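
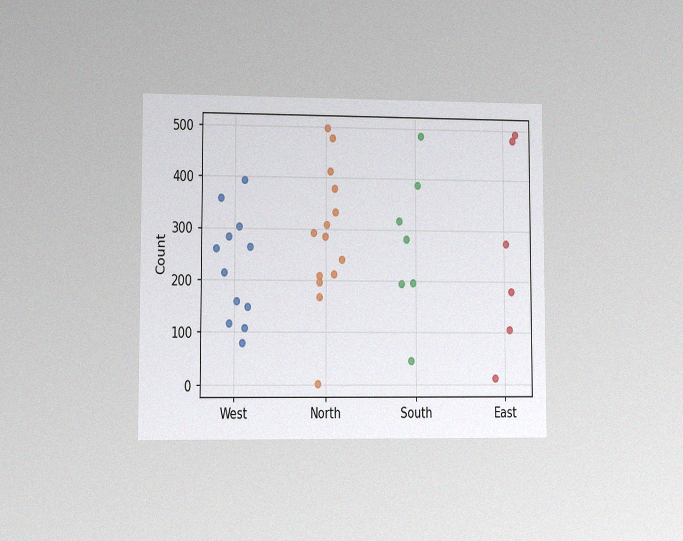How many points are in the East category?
The chart is viewed at a slight angle, with some photo noise. Counting the markers in the East column gives 6.

6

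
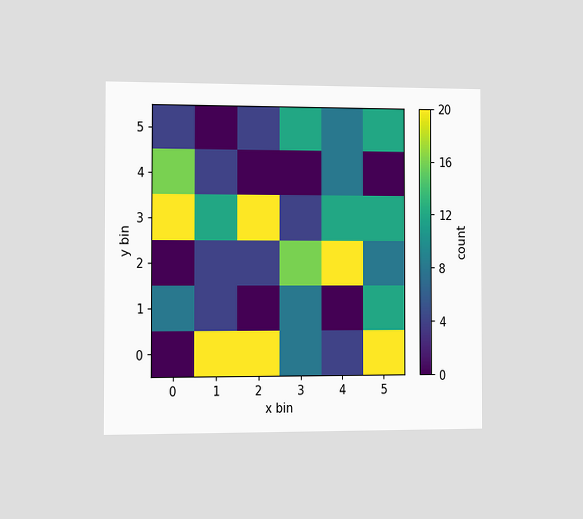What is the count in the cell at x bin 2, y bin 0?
20

The chart is viewed slightly from the left. Matching the cell (2, 0) against the colorbar gives 20.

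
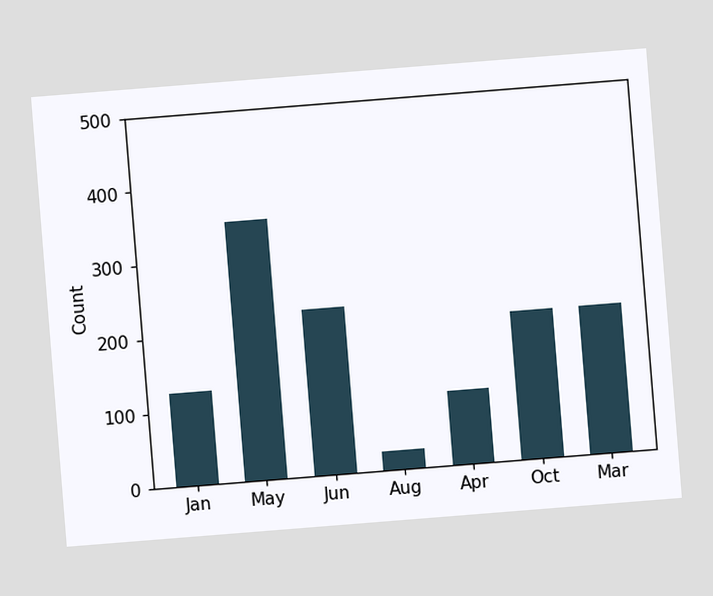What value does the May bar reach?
350

The chart is tilted about 5° counter-clockwise. Reading along the chart's y-axis, the May bar reaches 350.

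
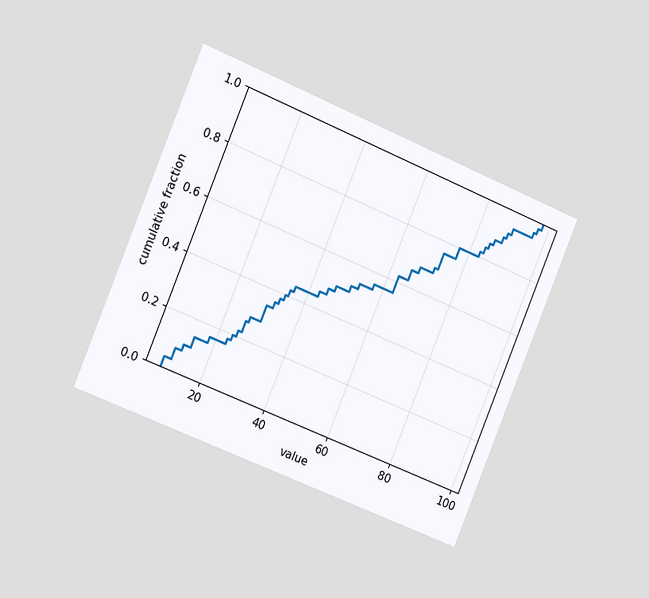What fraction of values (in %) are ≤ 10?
8%

The chart is tilted about 22° clockwise and viewed slightly from the left. At x=10 the ECDF step is at 8%.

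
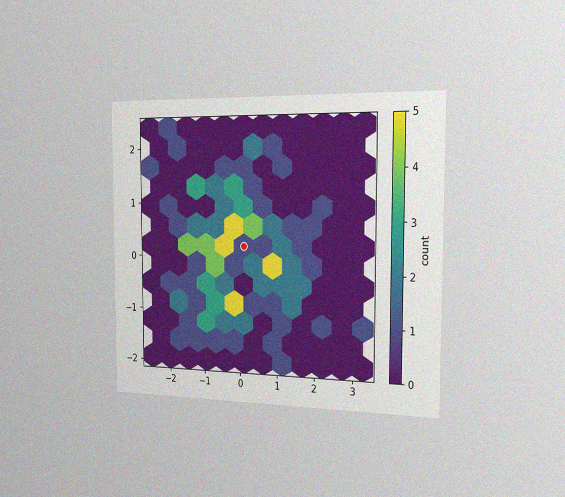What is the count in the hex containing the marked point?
1

The chart is viewed slightly from the right, with some photo noise. The marked hex reads 1 on the colorbar.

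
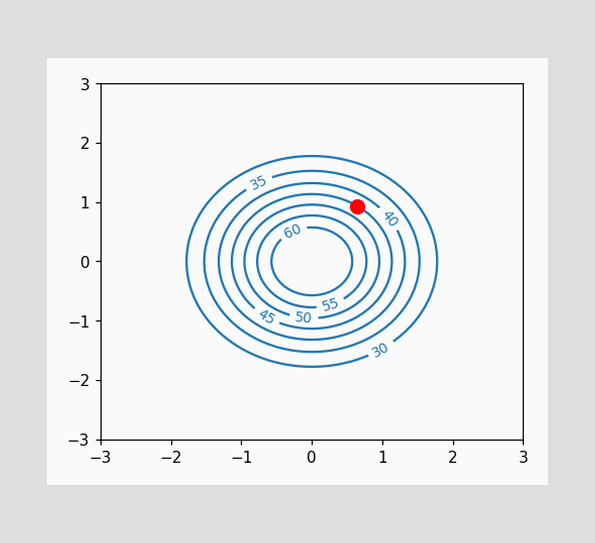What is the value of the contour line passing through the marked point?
45

The marked point sits on the contour labelled 45.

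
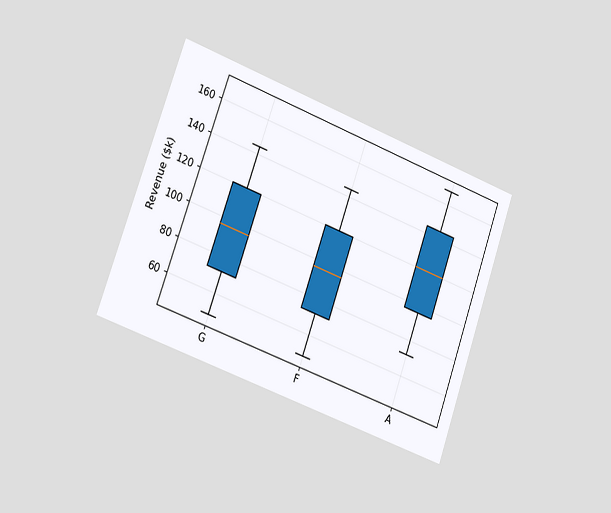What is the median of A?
$120k

The chart is tilted about 20° clockwise and viewed slightly from the left. The median line in the A box sits at $120k.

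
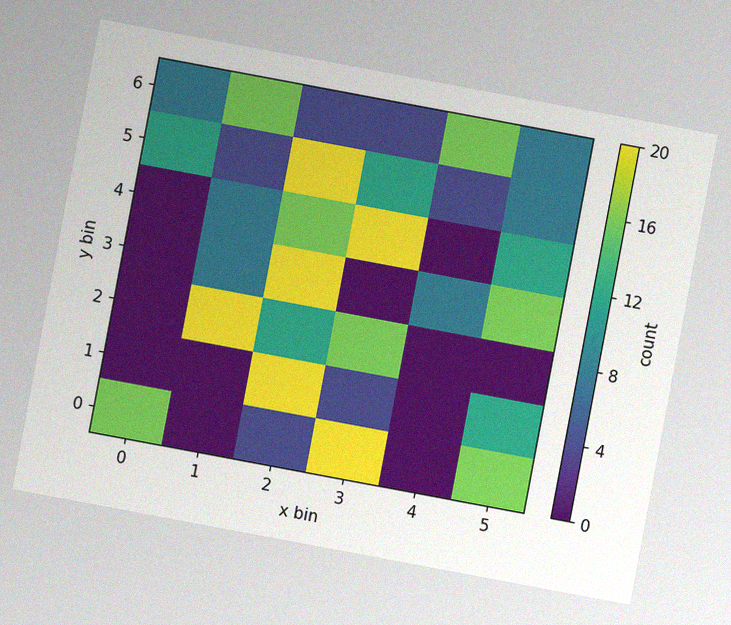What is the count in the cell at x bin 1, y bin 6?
16

The chart is tilted about 11° clockwise, with some photo noise. Matching the cell (1, 6) against the colorbar gives 16.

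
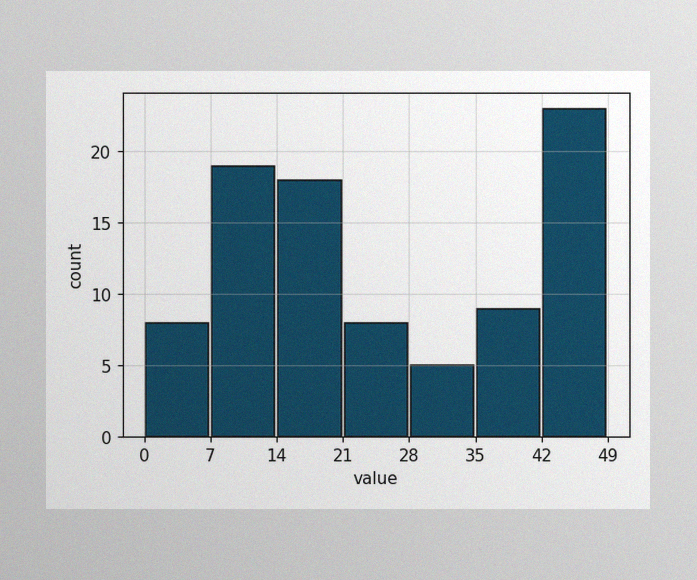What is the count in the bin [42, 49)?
23

The image has some photo noise and uneven lighting. The [42, 49) bin has height 23.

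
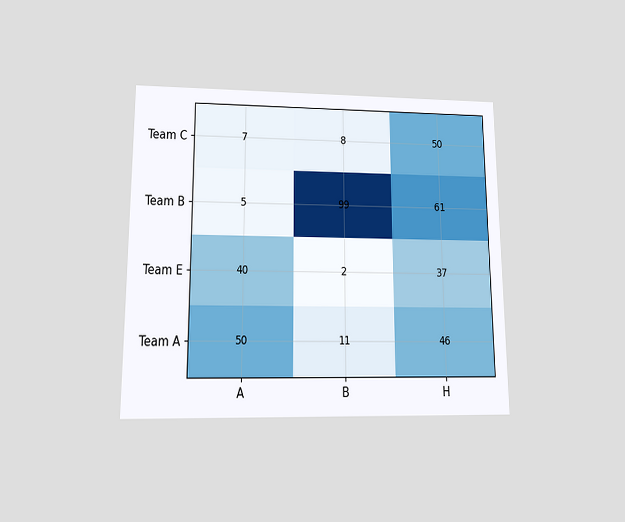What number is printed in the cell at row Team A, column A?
The chart is viewed slightly from below. The (Team A, A) cell reads 50.

50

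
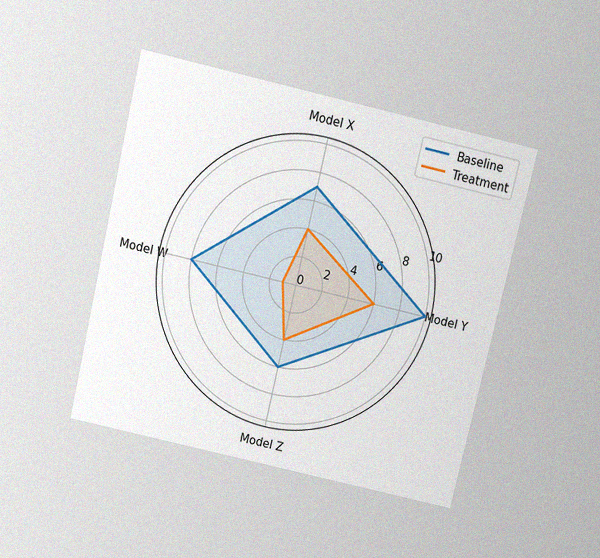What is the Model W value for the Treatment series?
The chart is tilted about 13° clockwise and viewed slightly from above, with some photo noise. On the Model W axis, Treatment reaches 1.

1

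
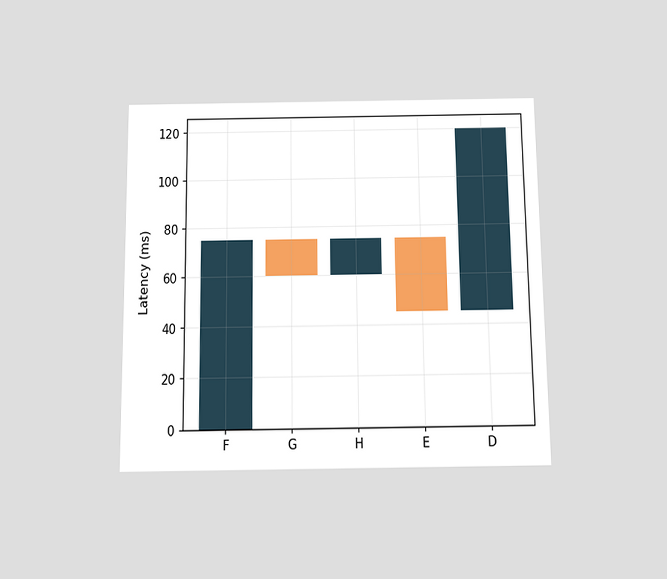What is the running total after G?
The chart is viewed slightly from below. After G the running total reaches 60ms.

60ms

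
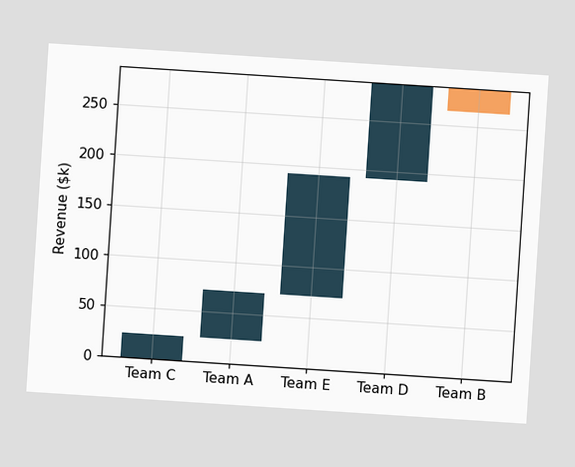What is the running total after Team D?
The chart is tilted about 4° clockwise. After Team D the running total reaches $288k.

$288k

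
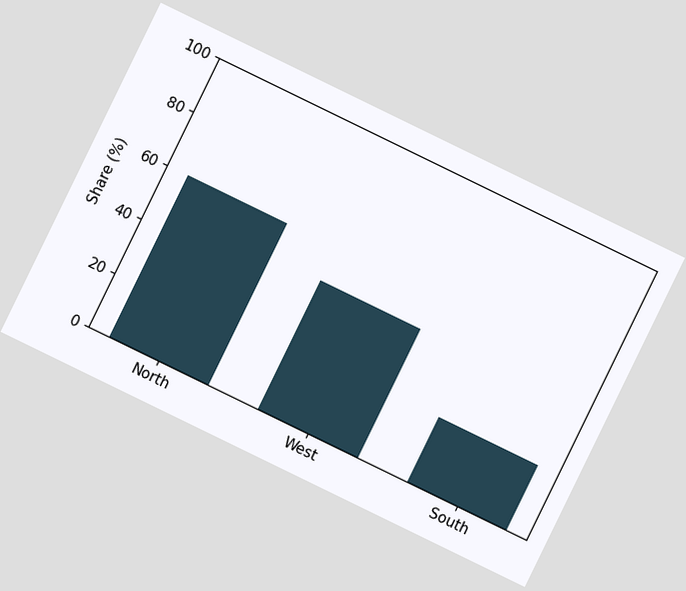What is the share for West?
The chart is tilted about 26° clockwise. Reading along the chart's y-axis, the West bar reaches 48%.

48%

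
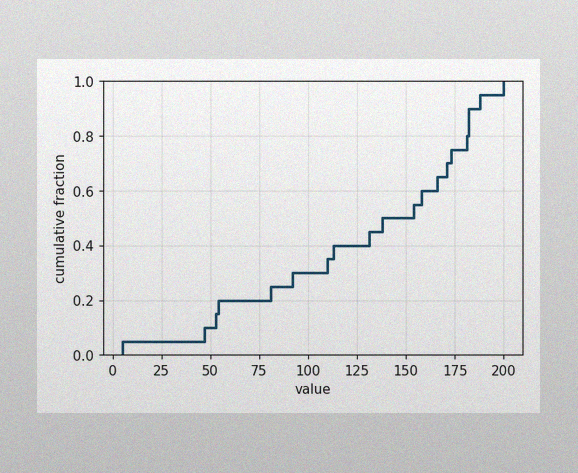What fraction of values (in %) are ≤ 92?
The image has some photo noise and uneven lighting. At x=92 the ECDF step is at 30%.

30%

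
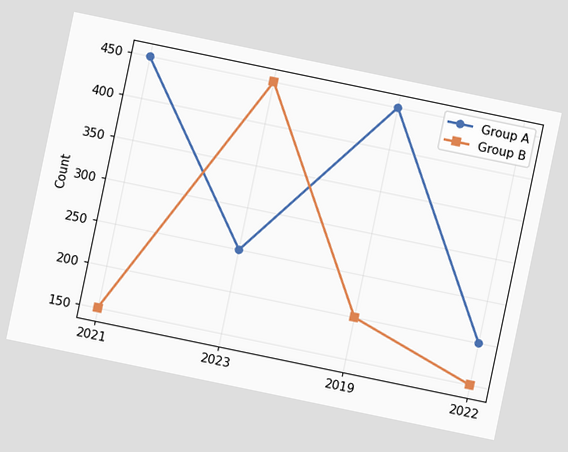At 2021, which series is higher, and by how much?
The chart is tilted about 12° clockwise. At 2021, Group A sits above the other line by 300.

Group A, by 300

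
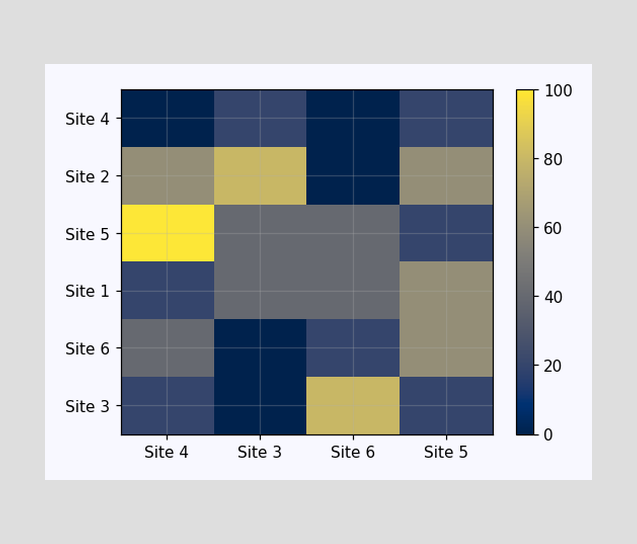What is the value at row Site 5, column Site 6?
40

Matching cell (Site 5, Site 6) against the colorbar gives 40.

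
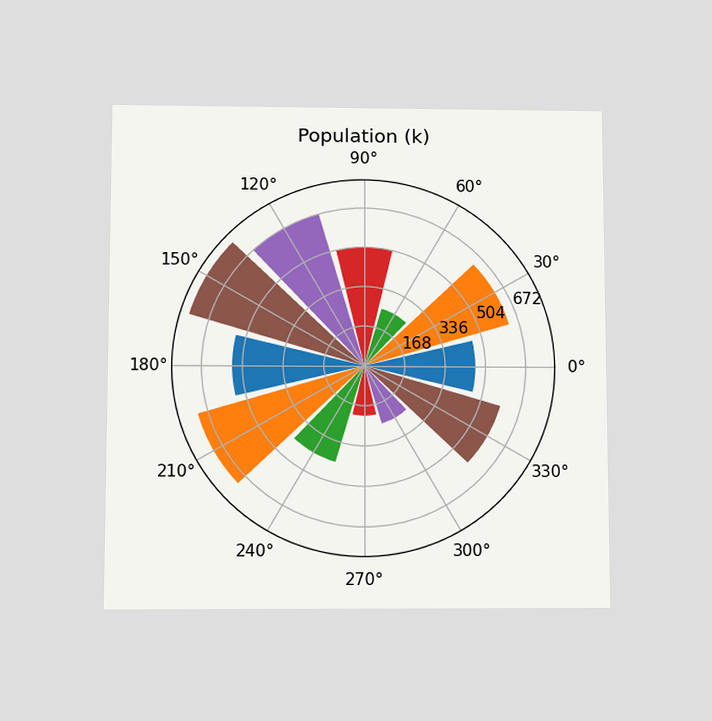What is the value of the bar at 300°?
The chart is viewed slightly from below. The bar at 300° reaches 252k on the radial axis.

252k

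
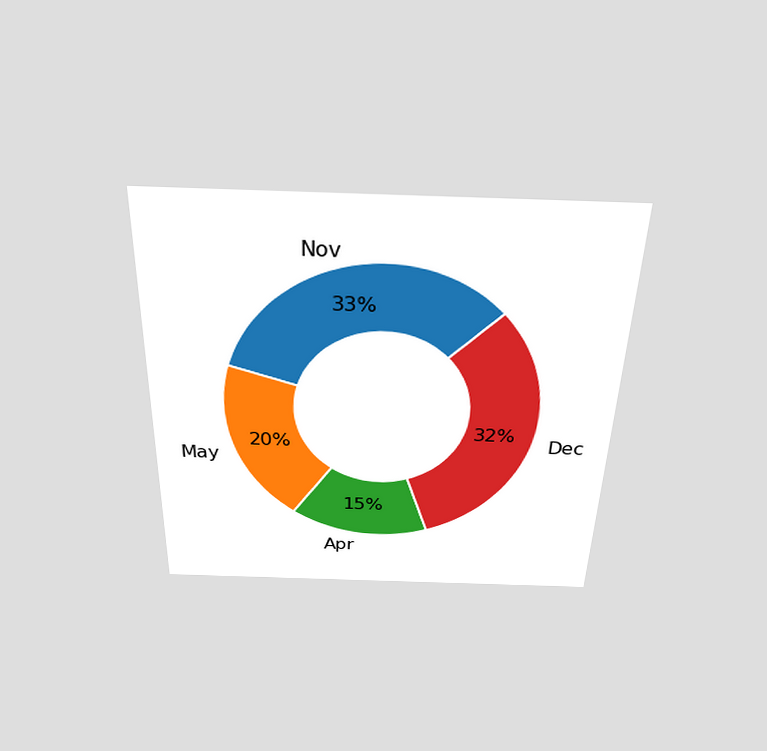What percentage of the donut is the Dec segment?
The chart is viewed slightly from above. The Dec segment takes up 32% of the ring.

32%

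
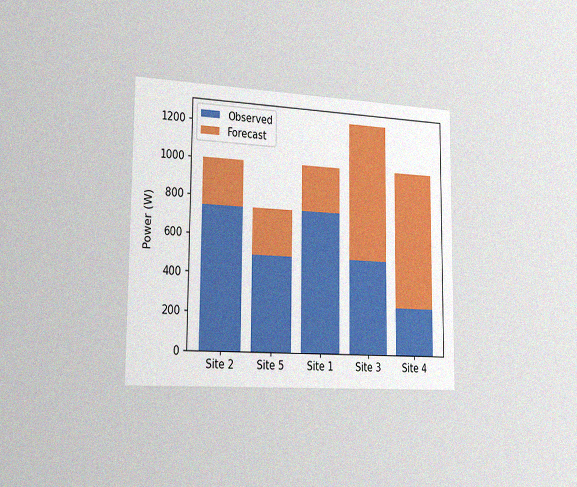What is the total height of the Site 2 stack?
1000W

The chart is viewed slightly from the left, with some photo noise. The Site 2 stack's top reaches 1000W on the y-axis.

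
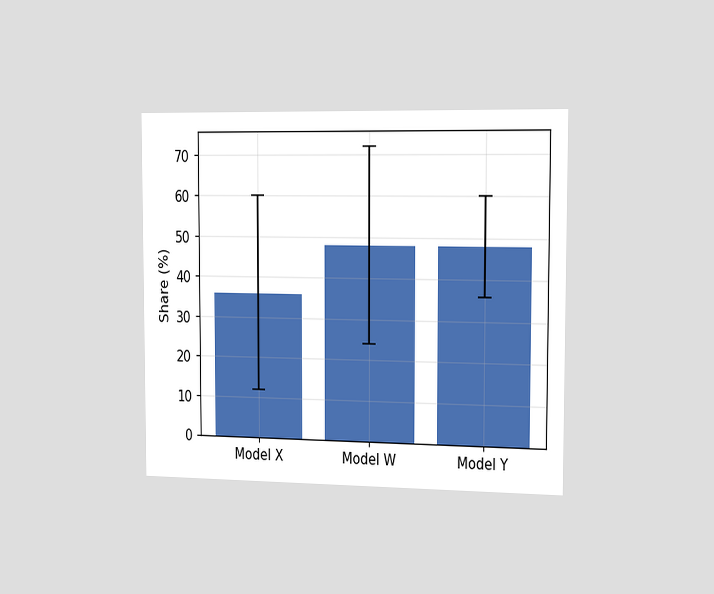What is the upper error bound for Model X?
The chart is viewed slightly from the right. The Model X bar's upper whisker reaches 60%.

60%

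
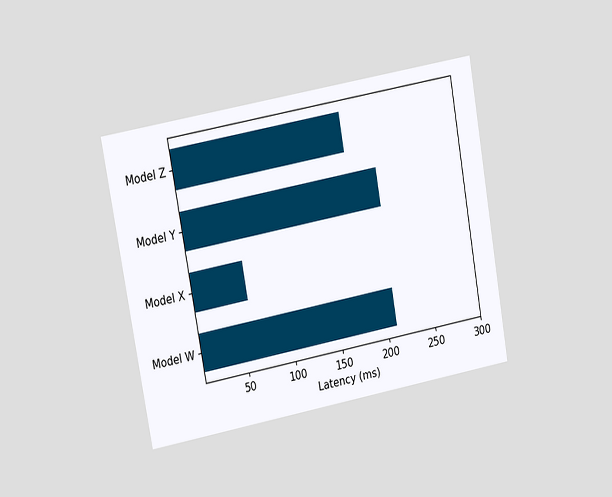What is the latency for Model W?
The chart is tilted about 10° counter-clockwise and viewed at a slight angle. Reading along the chart's x-axis, the Model W bar reaches 210ms.

210ms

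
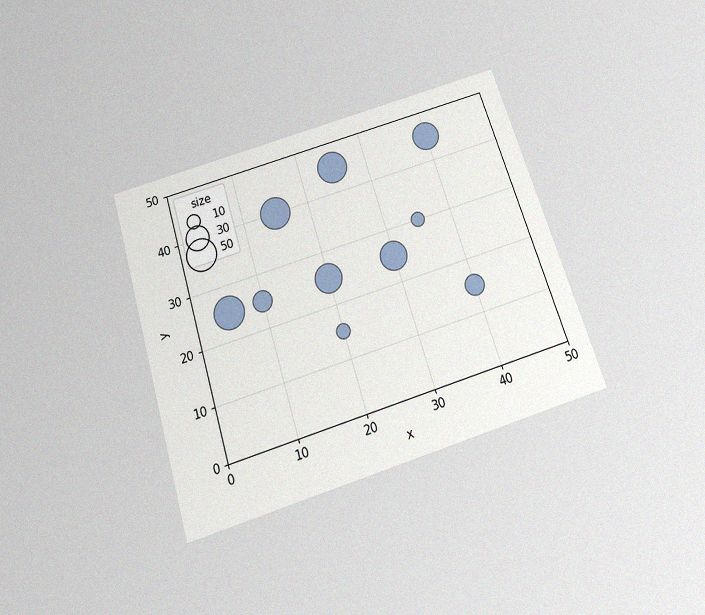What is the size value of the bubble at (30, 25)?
40

The chart is tilted about 18° counter-clockwise and viewed slightly from below, with some photo noise. Matching the bubble at (30, 25) against the size legend gives 40.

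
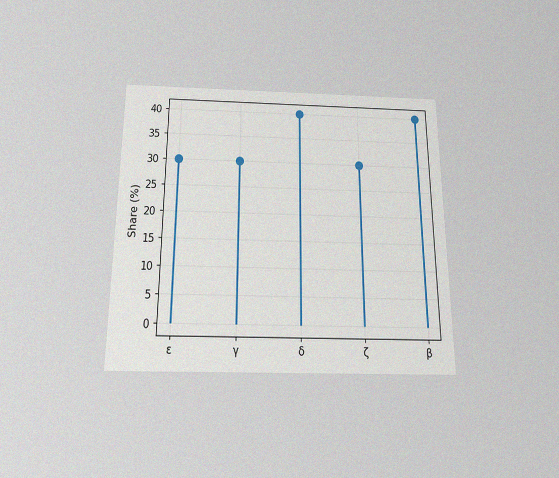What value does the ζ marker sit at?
The chart is viewed slightly from below, with some photo noise. The ζ marker sits at 30%.

30%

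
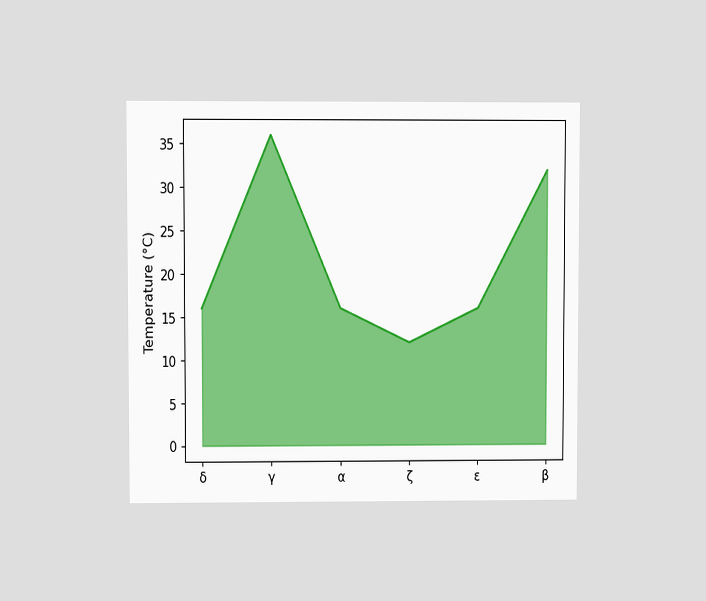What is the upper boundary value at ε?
16°C

The chart is viewed at a slight angle. At ε the upper boundary is at 16°C.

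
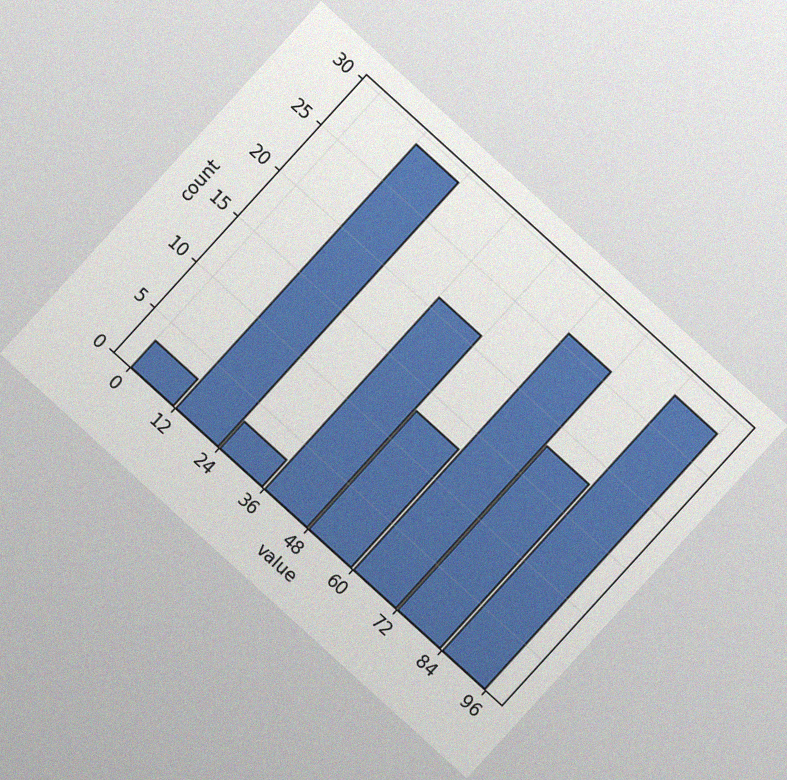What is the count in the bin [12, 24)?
The chart is tilted about 42° clockwise, with some photo noise. The [12, 24) bin has height 29.

29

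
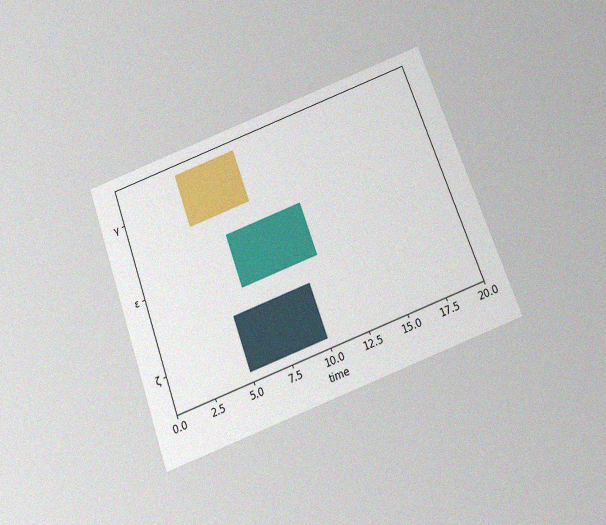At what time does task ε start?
6

The chart is tilted about 20° counter-clockwise and viewed slightly from below, with some photo noise. The ε bar begins at t=6.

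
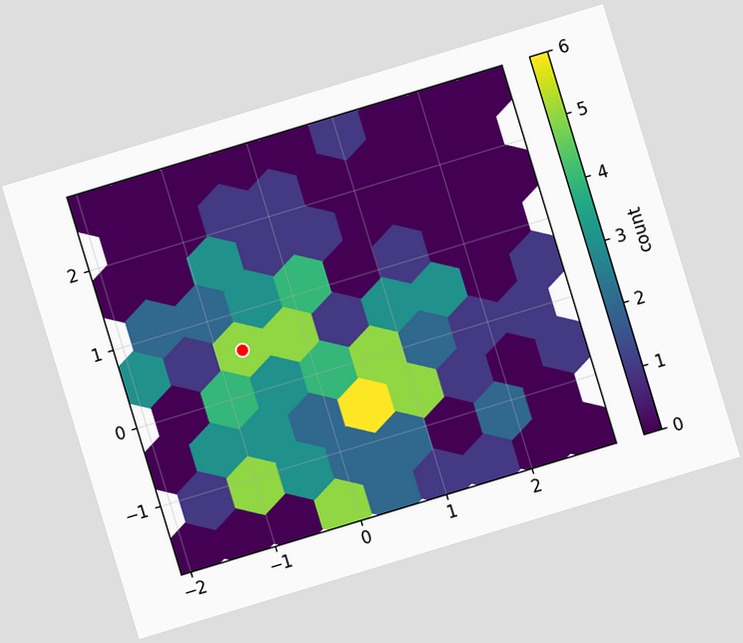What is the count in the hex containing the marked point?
The chart is tilted about 17° counter-clockwise. The marked hex reads 5 on the colorbar.

5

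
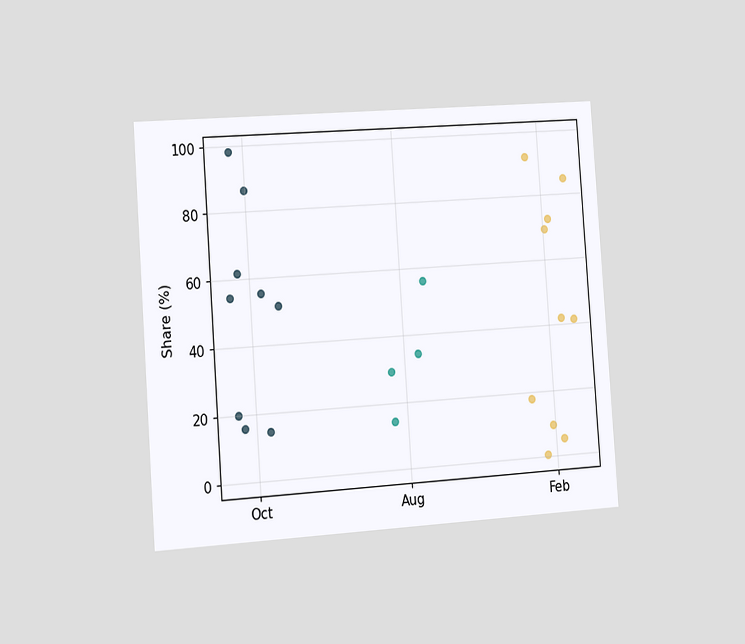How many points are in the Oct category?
The chart is tilted about 4° counter-clockwise and viewed slightly from the left. Counting the markers in the Oct column gives 9.

9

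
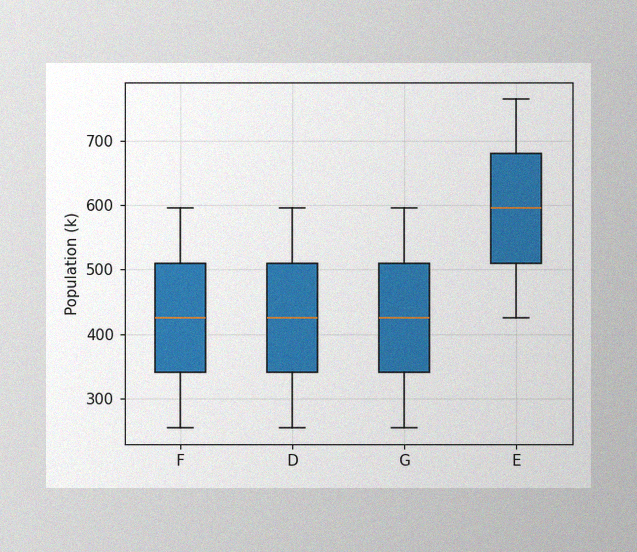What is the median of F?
425k

The image has some photo noise and uneven lighting. The median line in the F box sits at 425k.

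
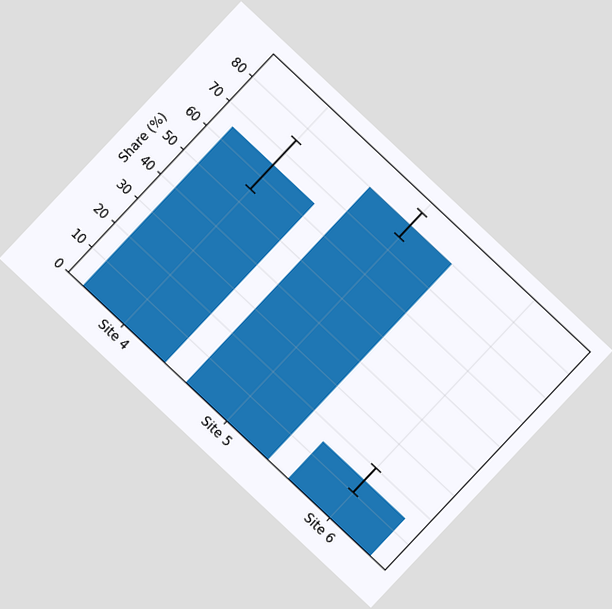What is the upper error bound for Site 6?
20%

The chart is tilted about 43° clockwise. The Site 6 bar's upper whisker reaches 20%.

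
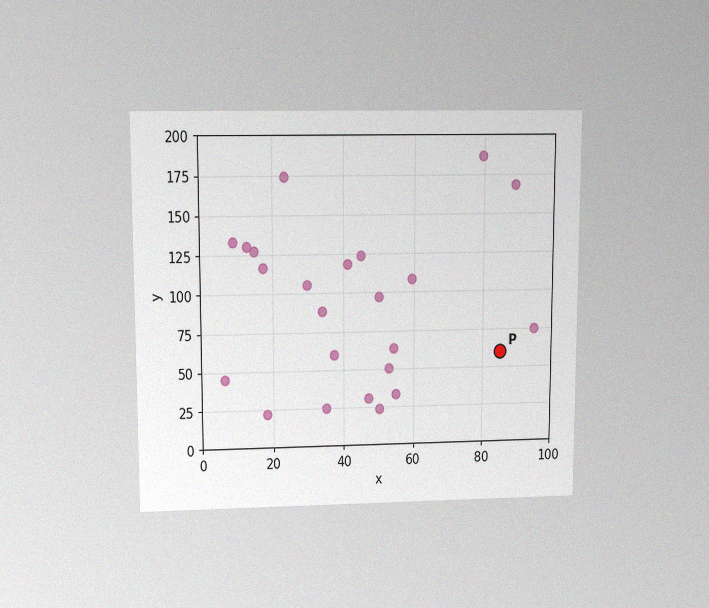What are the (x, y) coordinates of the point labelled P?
The chart is viewed at a slight angle, with some photo noise. Following the gridlines from P to each axis, P sits at (85, 60).

(85, 60)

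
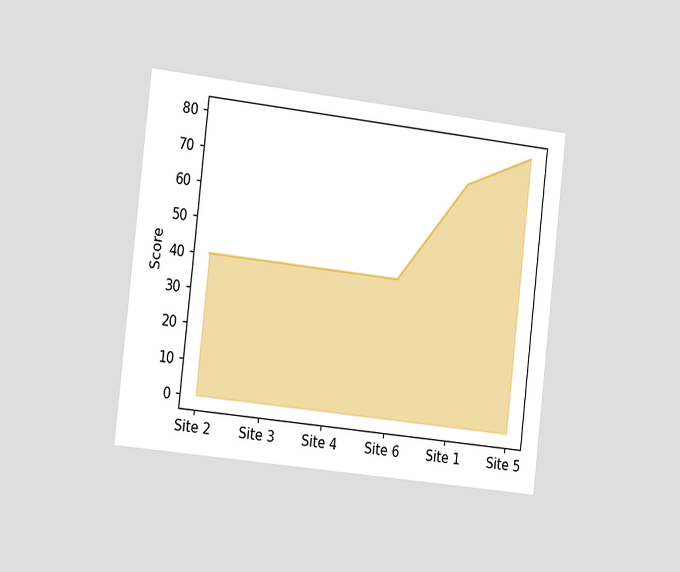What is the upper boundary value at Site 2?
The chart is tilted about 6° clockwise and viewed slightly from the left. At Site 2 the upper boundary is at 40.

40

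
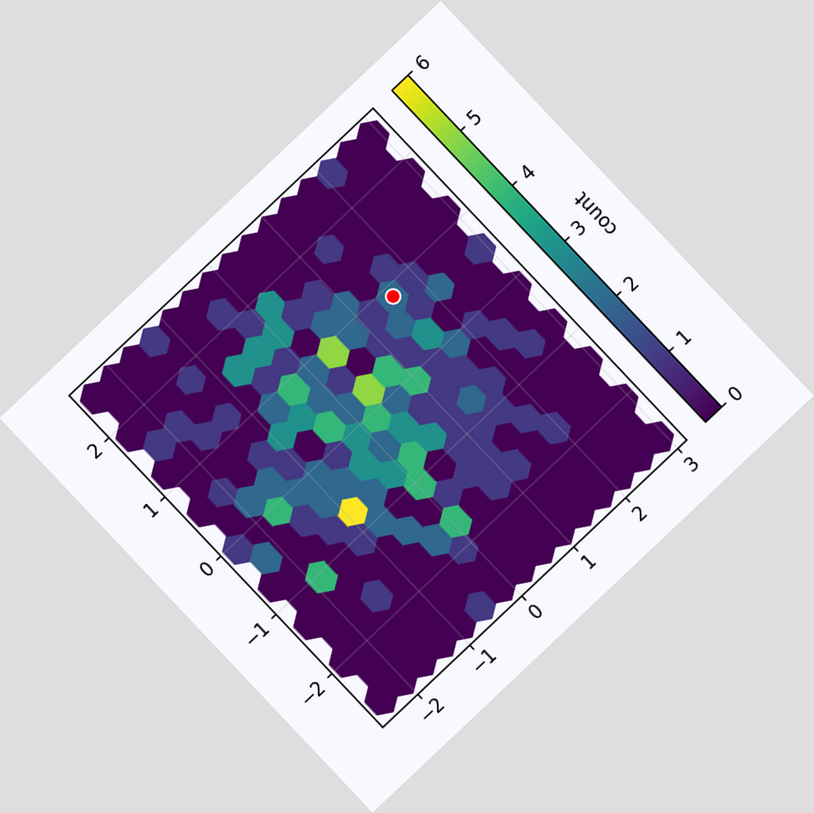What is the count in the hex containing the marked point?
2

The chart is tilted about 43° counter-clockwise. The marked hex reads 2 on the colorbar.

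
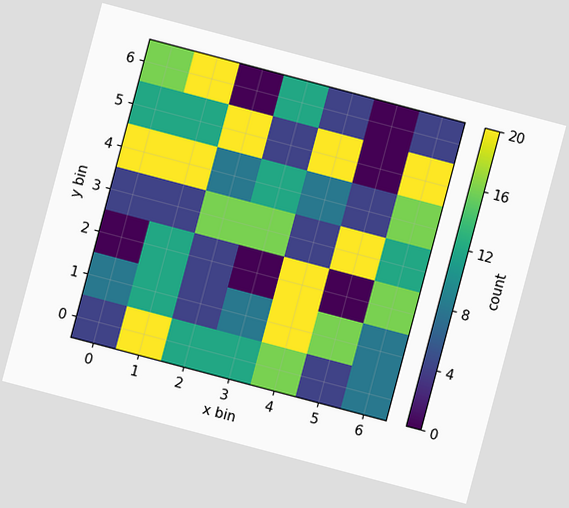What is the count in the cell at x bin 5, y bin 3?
The chart is tilted about 15° clockwise. Matching the cell (5, 3) against the colorbar gives 20.

20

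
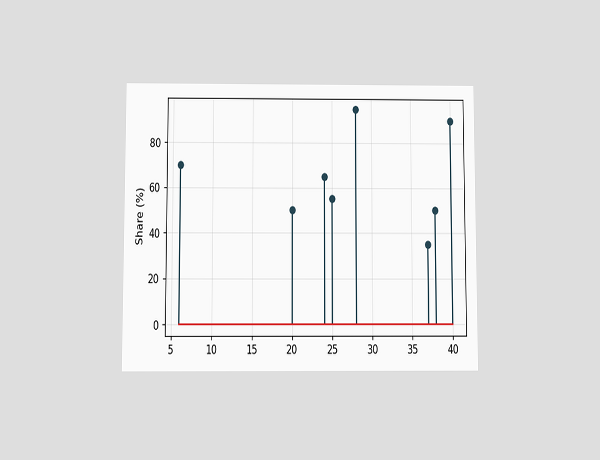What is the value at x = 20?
The chart is viewed slightly from below. The stem at x=20 reaches 50%.

50%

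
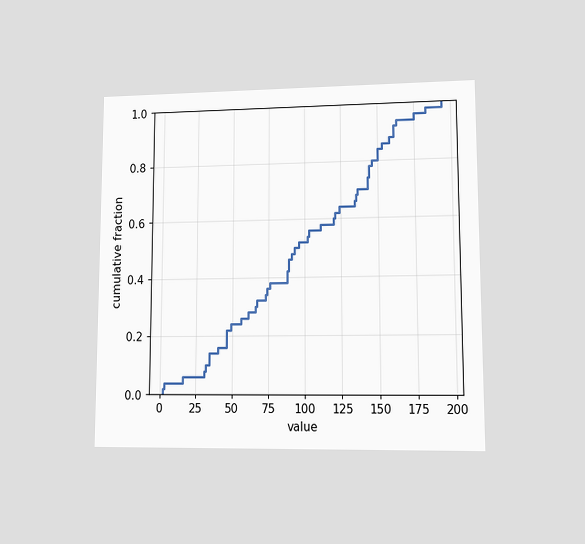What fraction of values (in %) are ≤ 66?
30%

The chart is viewed at a slight angle. At x=66 the ECDF step is at 30%.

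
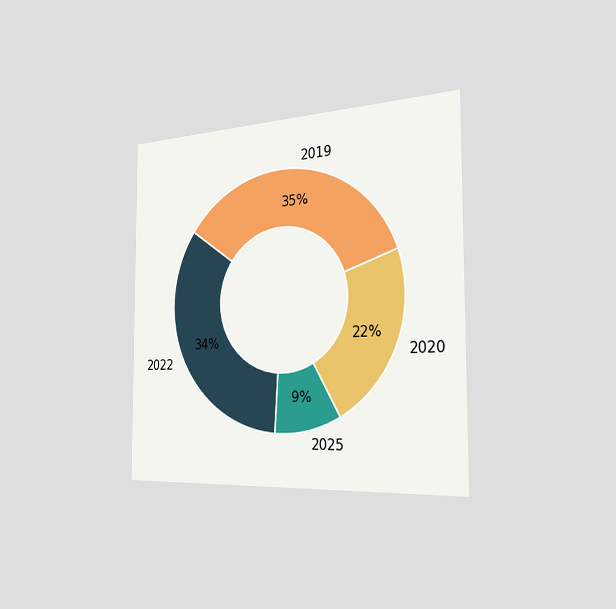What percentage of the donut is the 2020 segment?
The chart is viewed slightly from the right. The 2020 segment takes up 22% of the ring.

22%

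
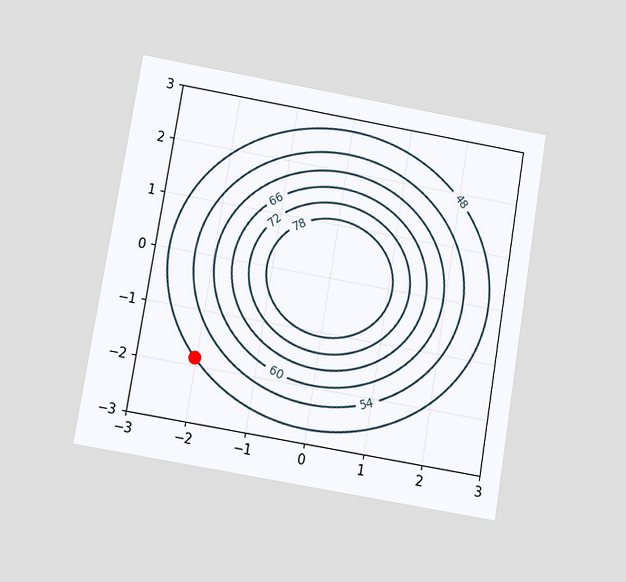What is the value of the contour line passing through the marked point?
The chart is tilted about 9° clockwise and viewed slightly from below. The marked point sits on the contour labelled 48.

48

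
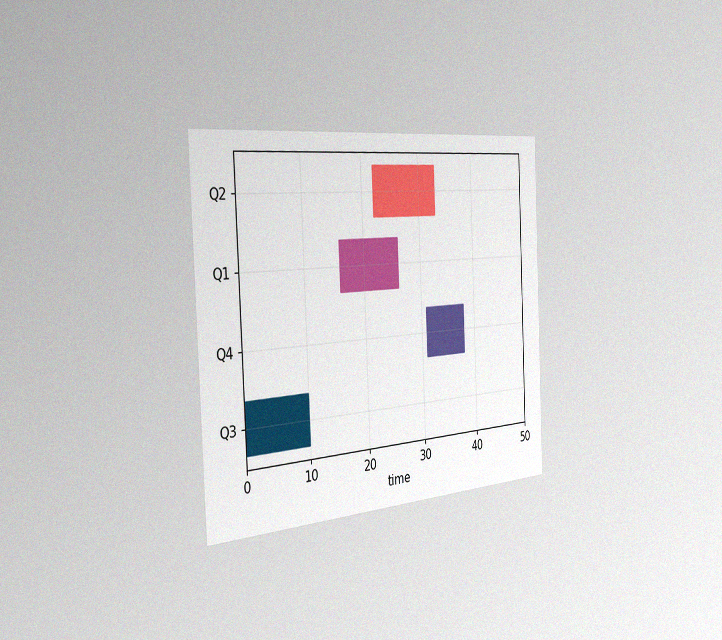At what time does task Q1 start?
The chart is tilted about 3° counter-clockwise and viewed slightly from the left, with some photo noise. The Q1 bar begins at t=16.

16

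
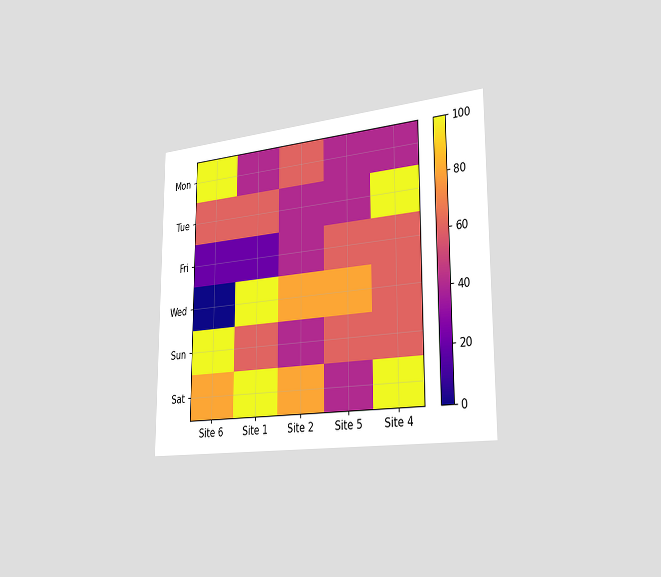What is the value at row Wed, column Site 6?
0

The chart is viewed slightly from the right. Matching cell (Wed, Site 6) against the colorbar gives 0.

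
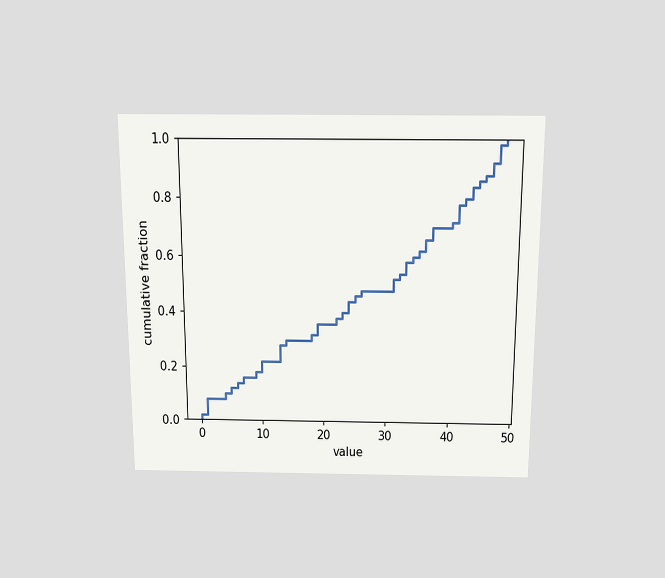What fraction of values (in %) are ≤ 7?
The chart is viewed slightly from above. At x=7 the ECDF step is at 16%.

16%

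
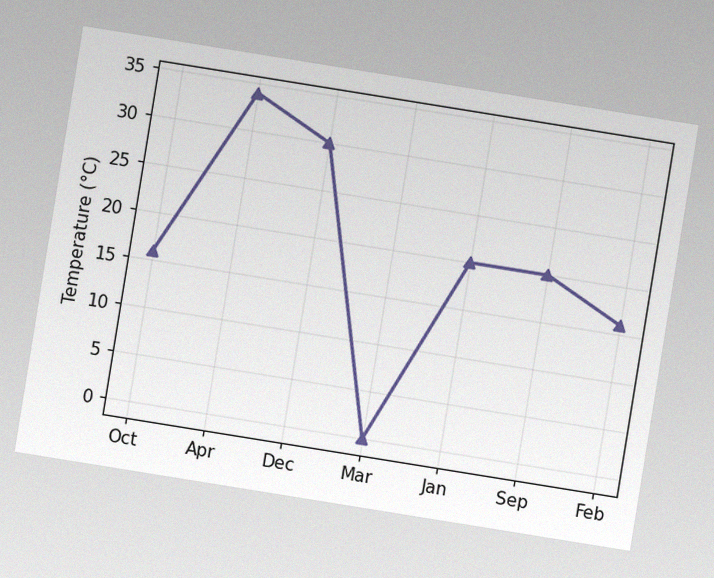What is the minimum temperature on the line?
The chart is tilted about 9° clockwise, with some photo noise. The lowest point is at Mar, and reading across to the y-axis gives 0°C.

0°C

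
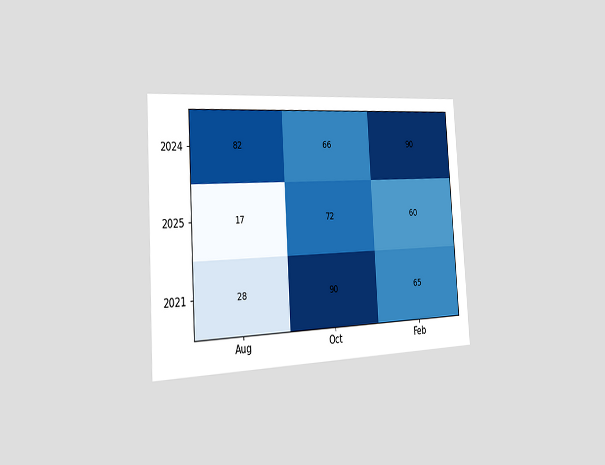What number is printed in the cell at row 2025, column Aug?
17

The chart is tilted about 4° counter-clockwise and viewed slightly from the left. The (2025, Aug) cell reads 17.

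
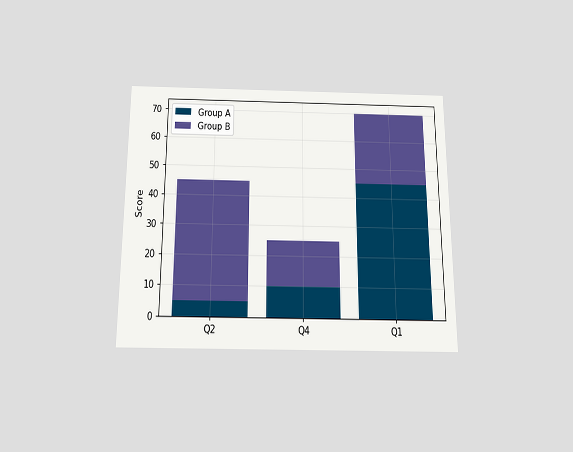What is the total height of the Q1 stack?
70

The chart is viewed slightly from below. The Q1 stack's top reaches 70 on the y-axis.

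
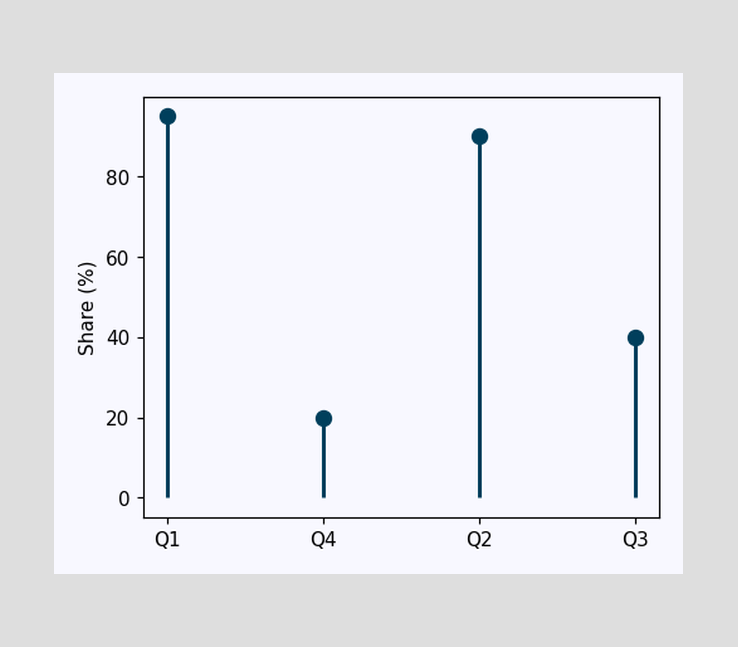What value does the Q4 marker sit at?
20%

The Q4 marker sits at 20%.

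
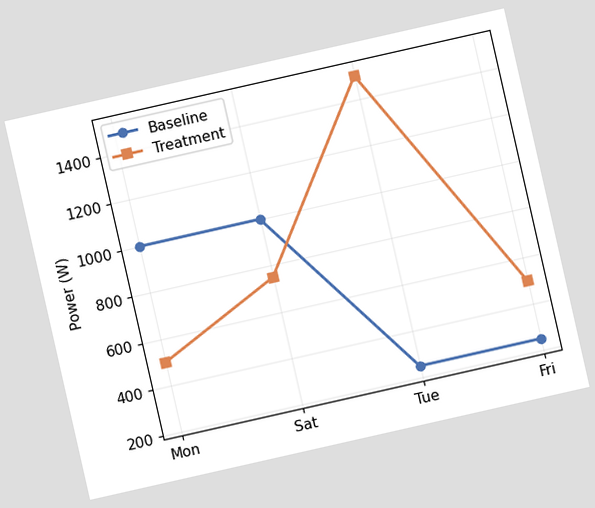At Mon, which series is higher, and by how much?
The chart is tilted about 13° counter-clockwise. At Mon, Baseline sits above the other line by 500W.

Baseline, by 500W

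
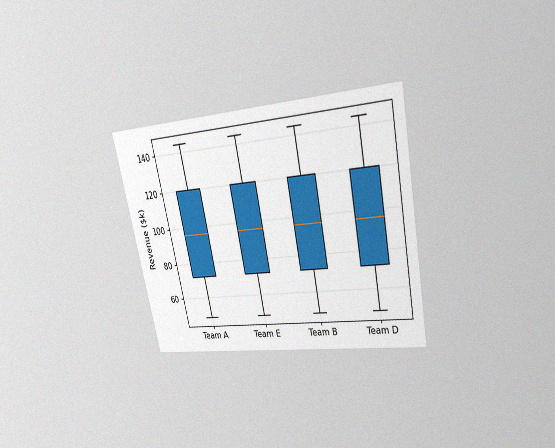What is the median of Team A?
The chart is tilted about 12° counter-clockwise and viewed at a slight angle, with some photo noise. The median line in the Team A box sits at $96k.

$96k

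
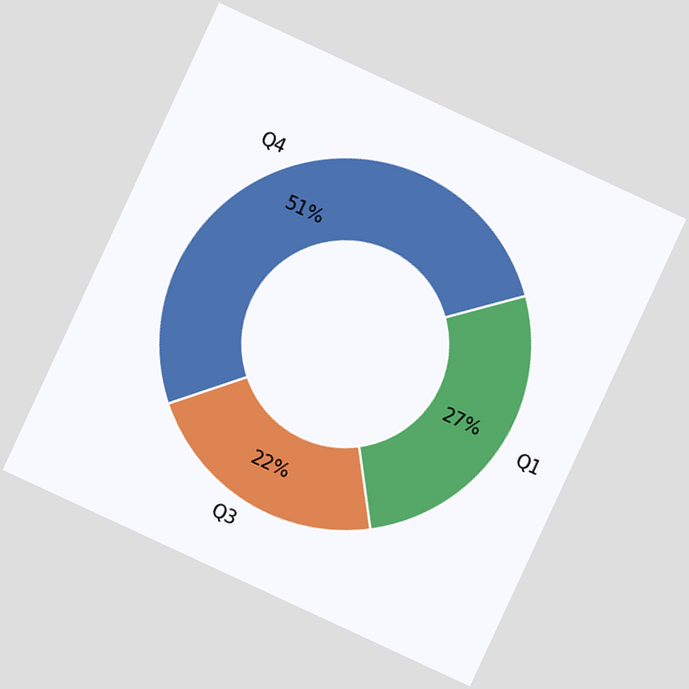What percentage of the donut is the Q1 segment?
27%

The chart is tilted about 25° clockwise. The Q1 segment takes up 27% of the ring.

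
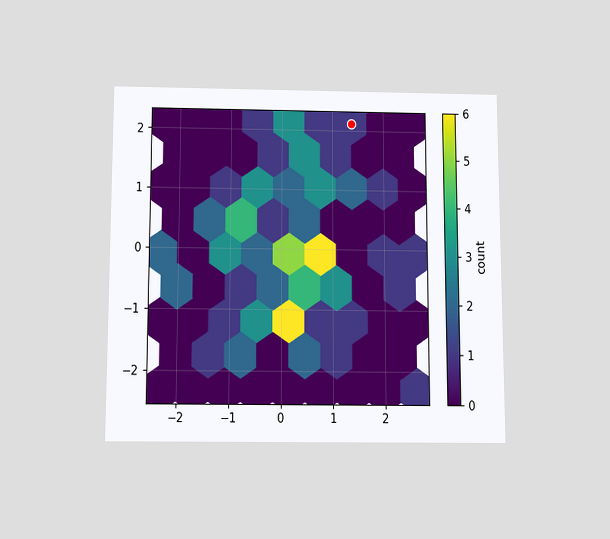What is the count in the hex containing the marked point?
The chart is viewed slightly from below. The marked hex reads 1 on the colorbar.

1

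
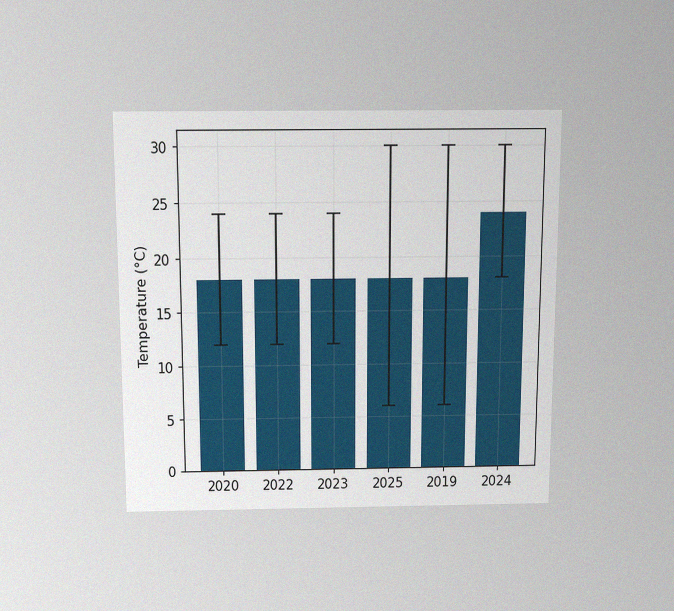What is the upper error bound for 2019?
The chart is viewed slightly from above, with some photo noise. The 2019 bar's upper whisker reaches 30°C.

30°C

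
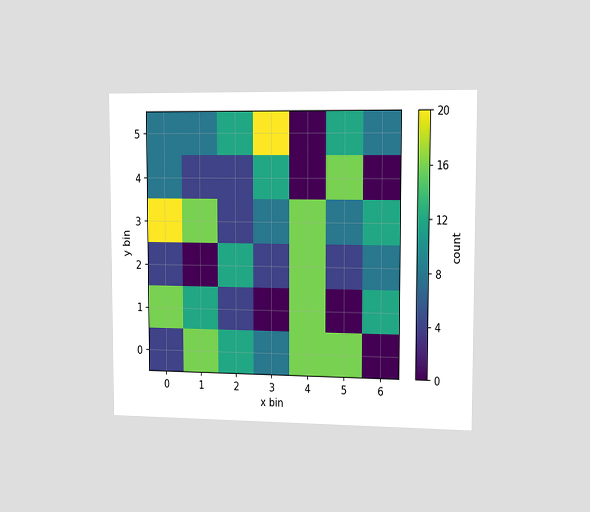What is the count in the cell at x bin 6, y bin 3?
12

The chart is viewed slightly from the right. Matching the cell (6, 3) against the colorbar gives 12.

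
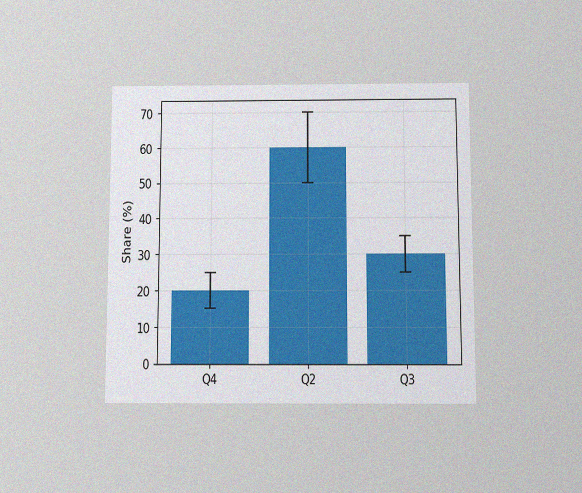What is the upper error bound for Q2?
70%

The chart is viewed slightly from below, with some photo noise. The Q2 bar's upper whisker reaches 70%.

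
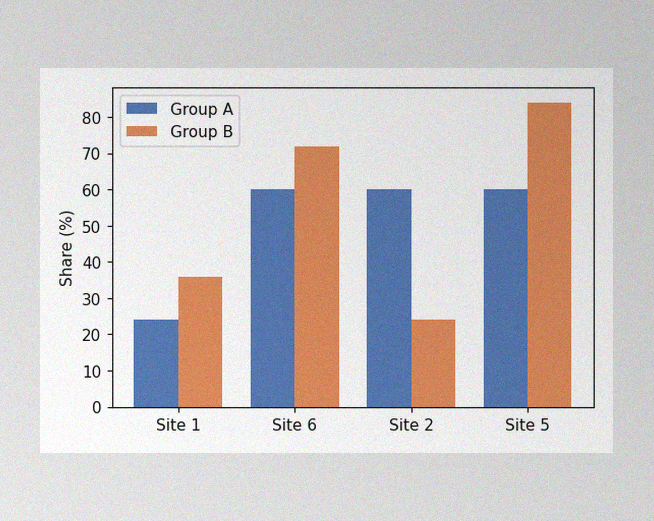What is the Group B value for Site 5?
84%

The image has some photo noise and uneven lighting. The Group B bar at Site 5 reaches 84% on the y-axis.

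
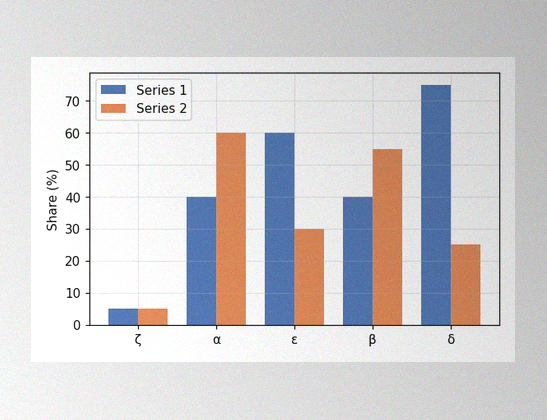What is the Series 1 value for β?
40%

The image has some photo noise and uneven lighting. The Series 1 bar at β reaches 40% on the y-axis.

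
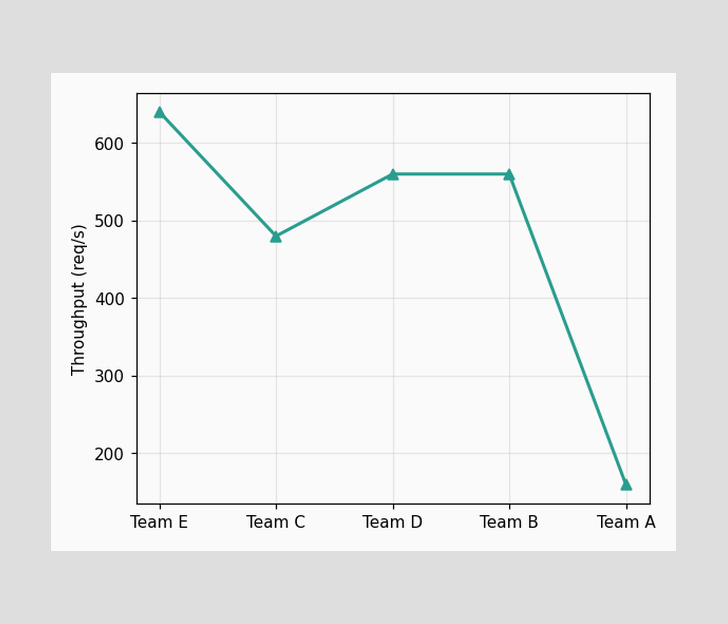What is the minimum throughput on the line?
160req/s

The lowest point is at Team A, and reading across to the y-axis gives 160req/s.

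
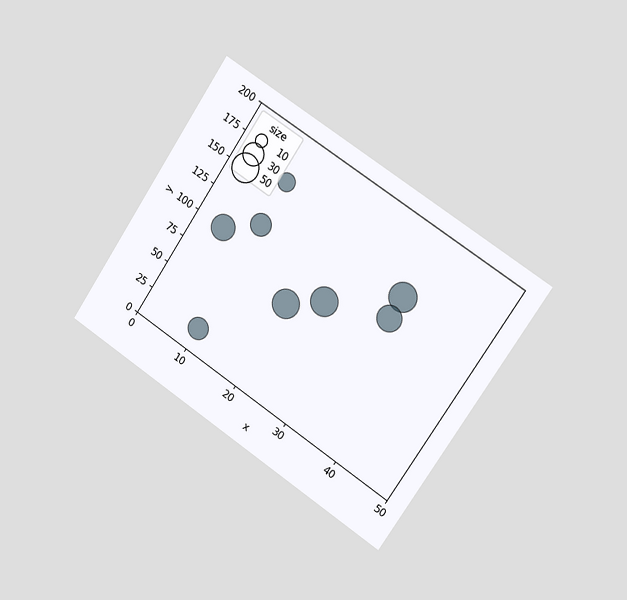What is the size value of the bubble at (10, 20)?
The chart is tilted about 33° clockwise and viewed slightly from the right. Matching the bubble at (10, 20) against the size legend gives 30.

30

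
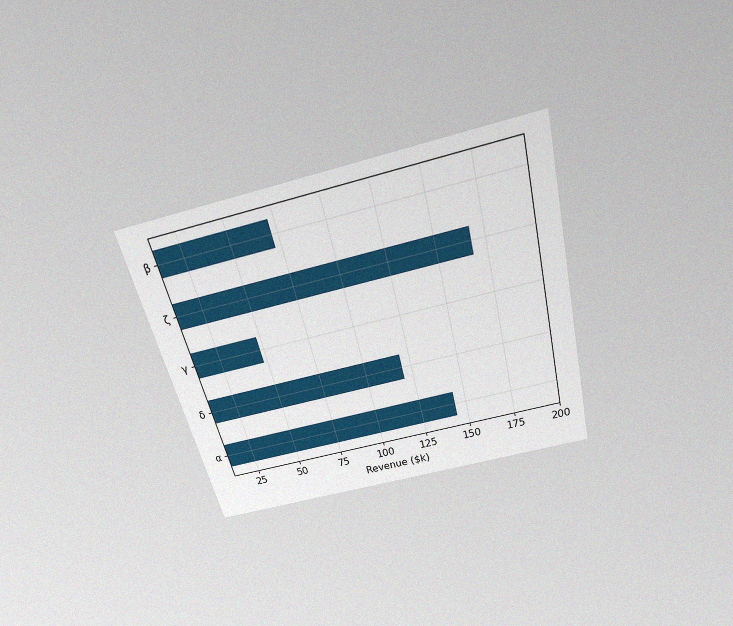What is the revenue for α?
The chart is tilted about 15° counter-clockwise and viewed slightly from above, with some photo noise. Reading along the chart's x-axis, the α bar reaches $144k.

$144k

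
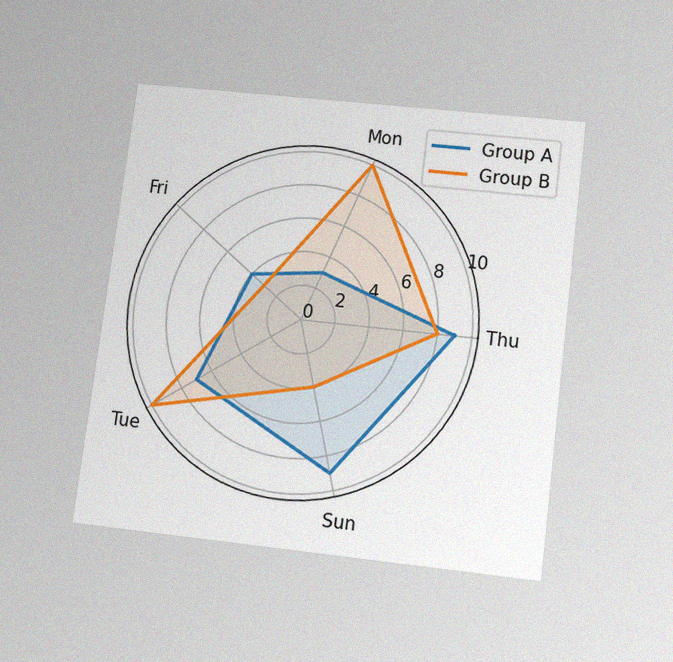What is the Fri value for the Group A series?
The chart is tilted about 7° clockwise and viewed slightly from below, with some photo noise. On the Fri axis, Group A reaches 4.

4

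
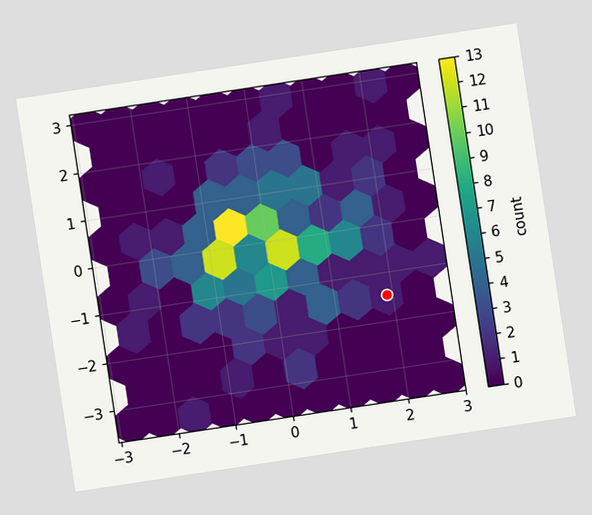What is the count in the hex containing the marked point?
The chart is tilted about 9° counter-clockwise. The marked hex reads 1 on the colorbar.

1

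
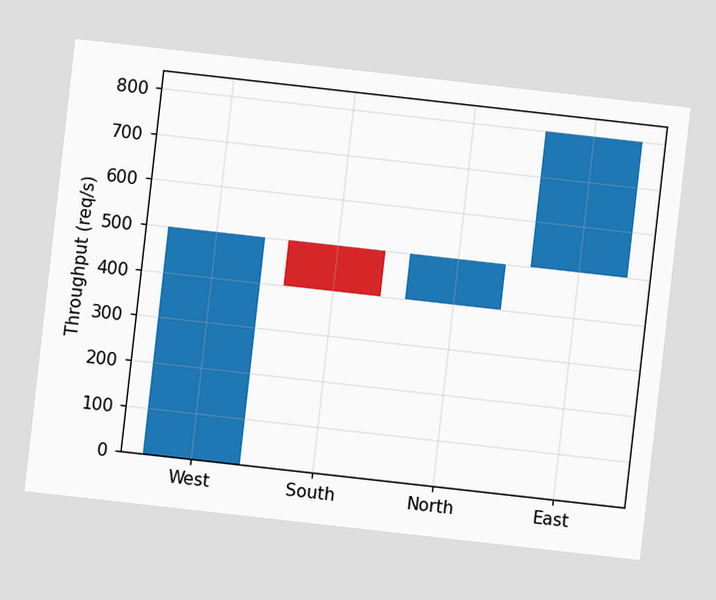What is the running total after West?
The chart is tilted about 6° clockwise. After West the running total reaches 500req/s.

500req/s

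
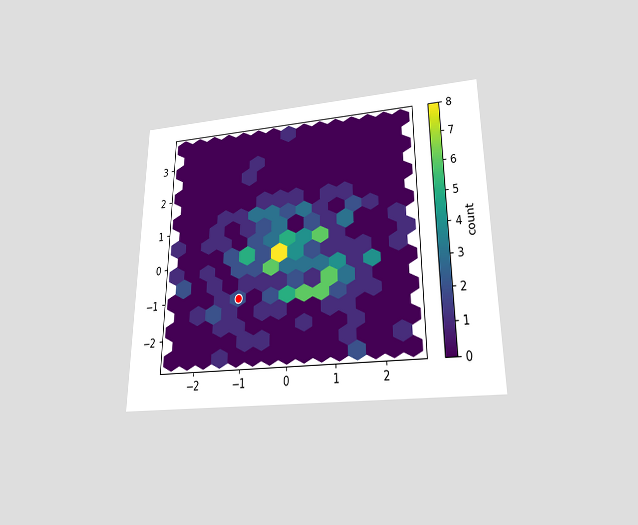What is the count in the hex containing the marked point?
2

The chart is viewed slightly from below. The marked hex reads 2 on the colorbar.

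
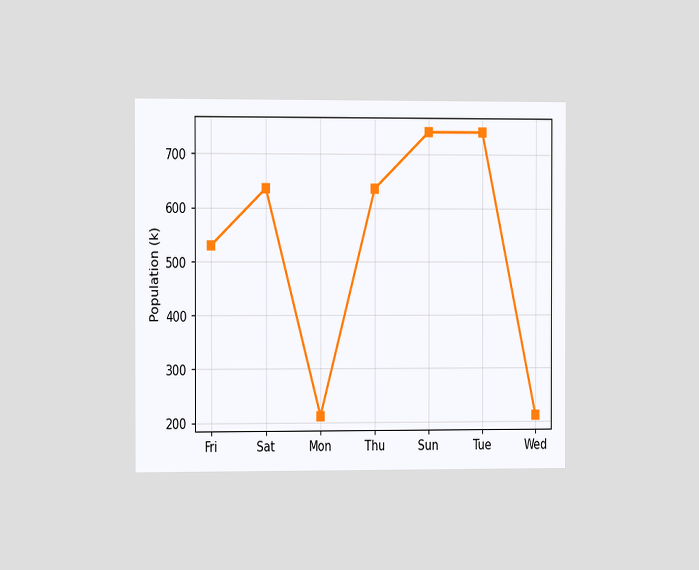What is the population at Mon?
The chart is viewed slightly from the left. At Mon, the line is at 212k.

212k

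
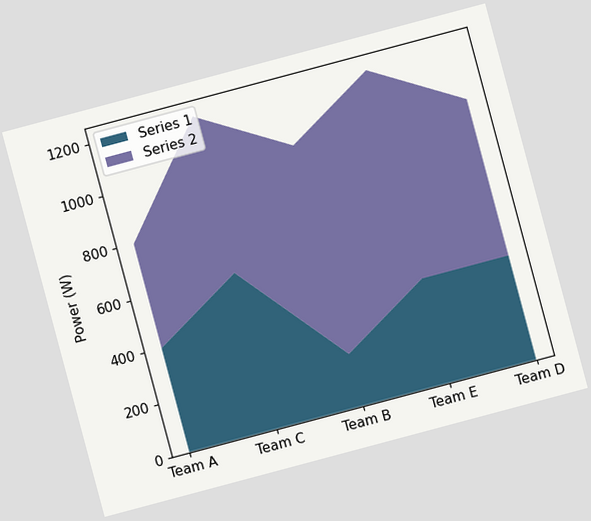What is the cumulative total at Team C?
The chart is tilted about 15° counter-clockwise. The stacked total at Team C reaches 1200W.

1200W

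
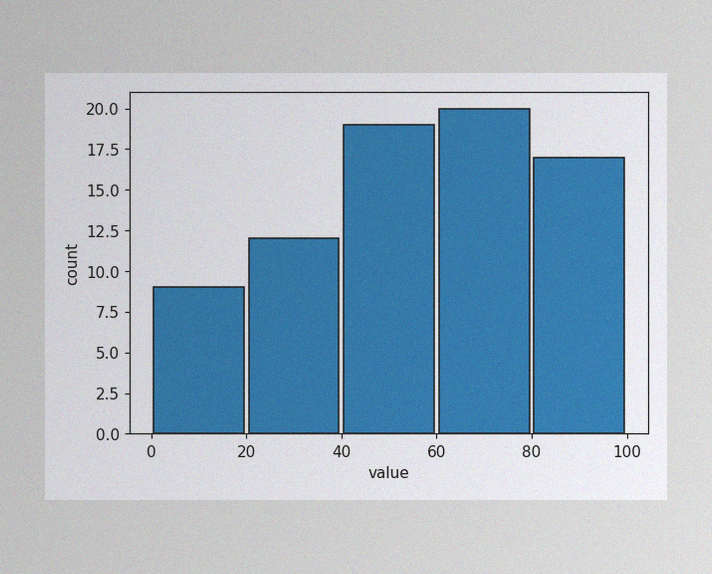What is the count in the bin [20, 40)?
The image has some photo noise and uneven lighting. The [20, 40) bin has height 12.

12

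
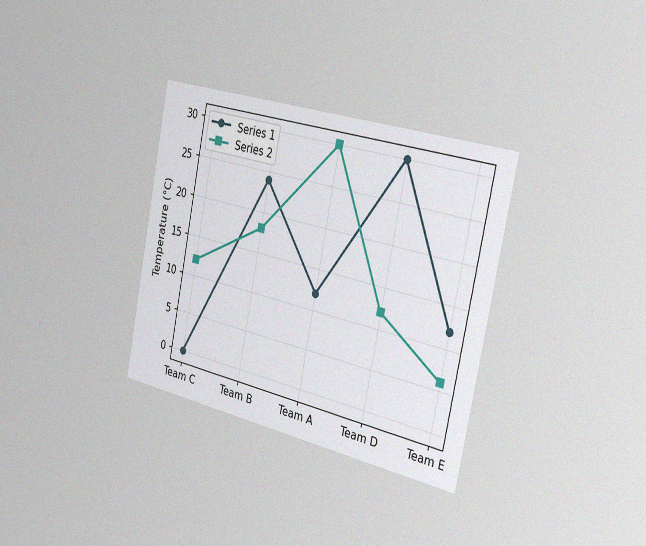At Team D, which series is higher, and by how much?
Series 1, by 18°C

The chart is tilted about 11° clockwise and viewed slightly from the right, with some photo noise. At Team D, Series 1 sits above the other line by 18°C.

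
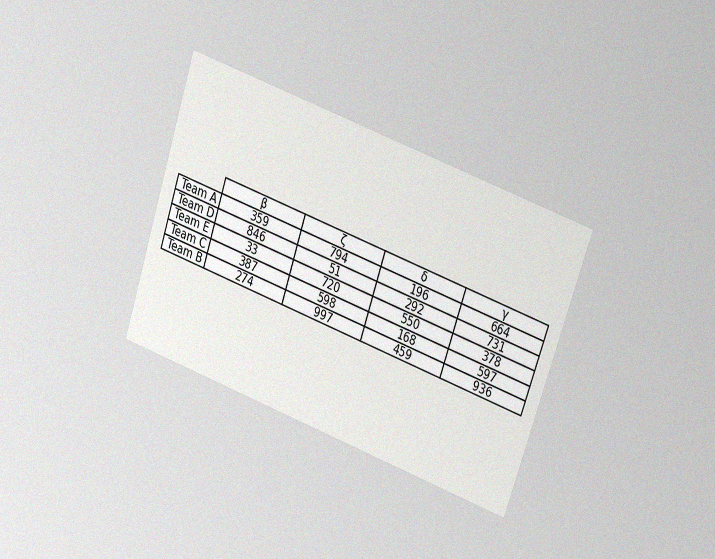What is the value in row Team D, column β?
The chart is tilted about 19° clockwise and viewed at a slight angle, with some photo noise. The (Team D, β) cell reads 846.

846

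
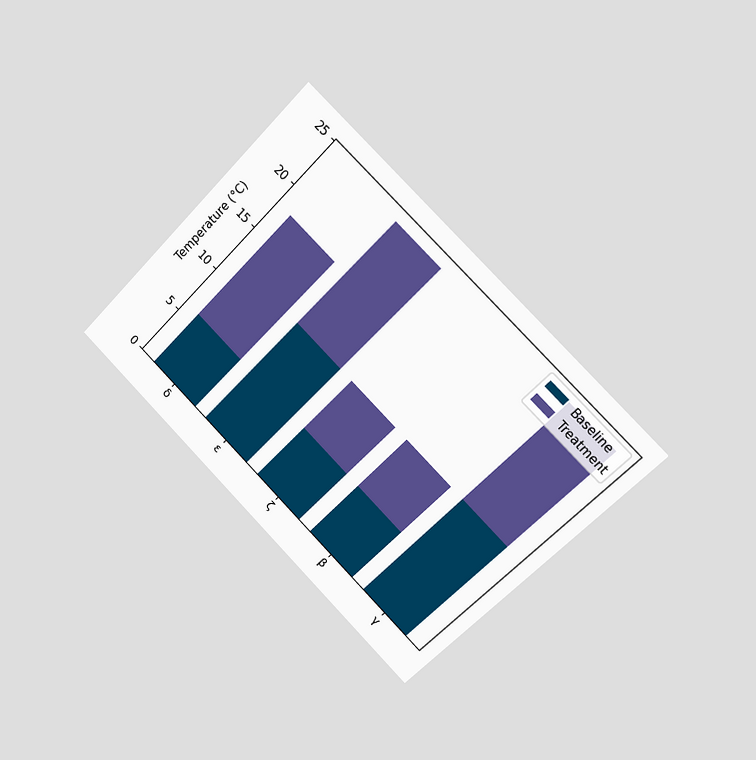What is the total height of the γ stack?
The chart is tilted about 45° clockwise and viewed slightly from the right. The γ stack's top reaches 24°C on the y-axis.

24°C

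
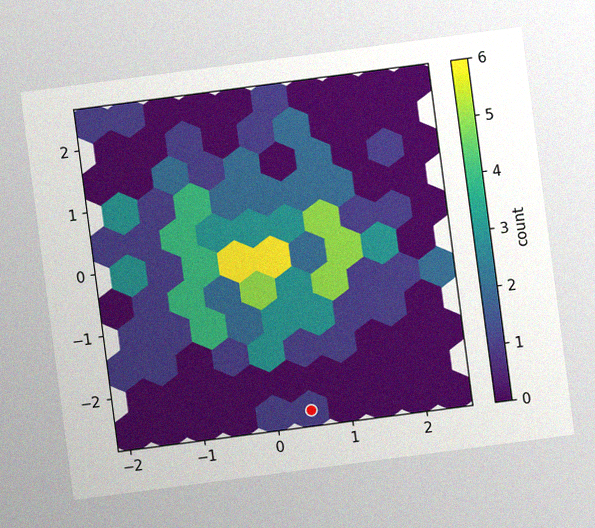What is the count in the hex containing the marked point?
The chart is tilted about 7° counter-clockwise, with some photo noise. The marked hex reads 1 on the colorbar.

1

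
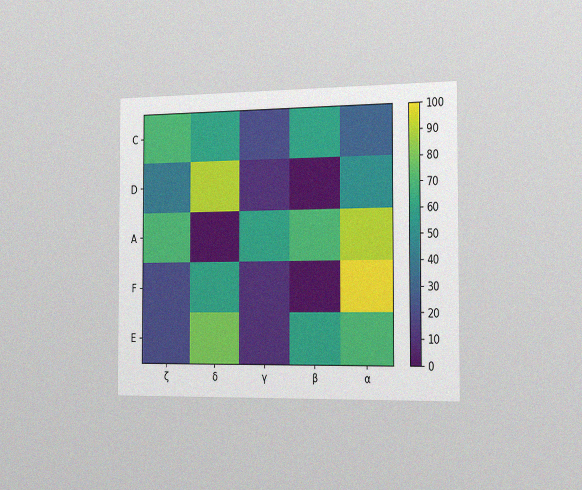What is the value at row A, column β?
The chart is viewed slightly from the right, with some photo noise. Matching cell (A, β) against the colorbar gives 70.

70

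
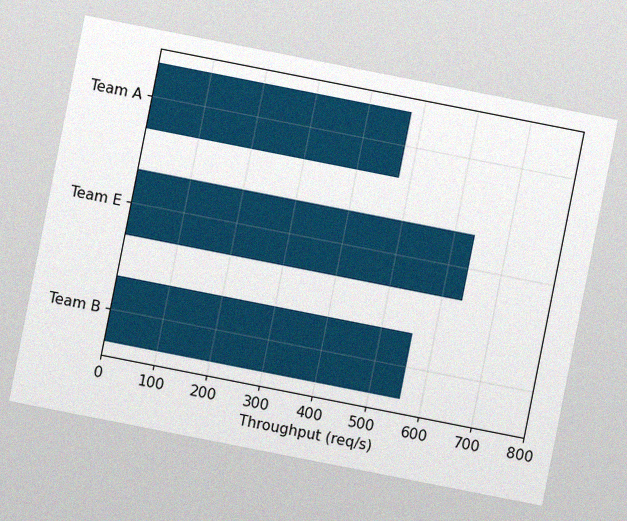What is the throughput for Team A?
480req/s

The chart is tilted about 11° clockwise, with some photo noise. Reading along the chart's x-axis, the Team A bar reaches 480req/s.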